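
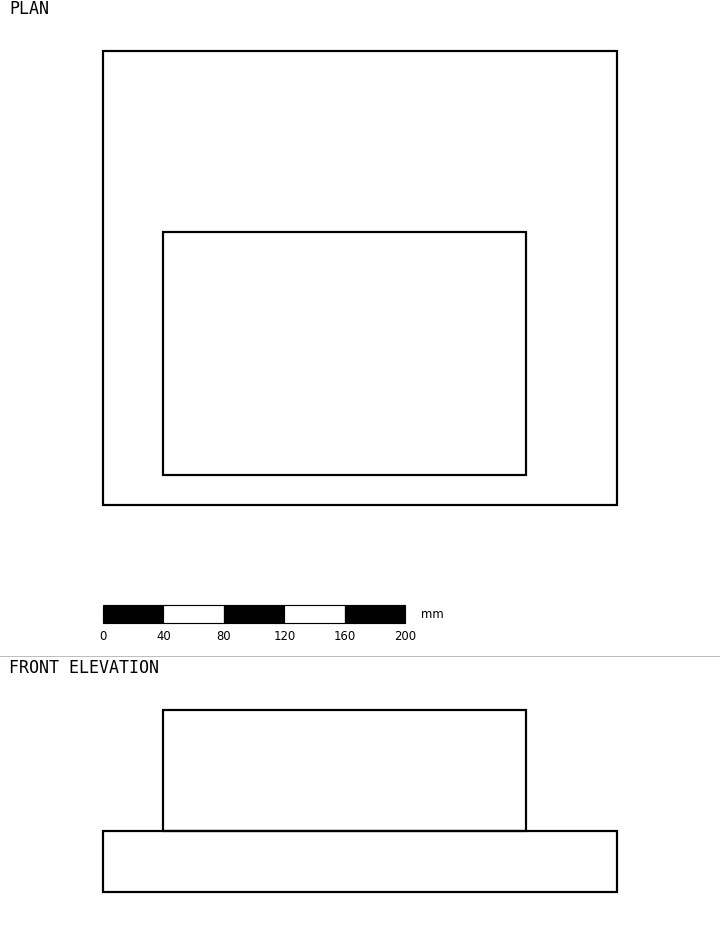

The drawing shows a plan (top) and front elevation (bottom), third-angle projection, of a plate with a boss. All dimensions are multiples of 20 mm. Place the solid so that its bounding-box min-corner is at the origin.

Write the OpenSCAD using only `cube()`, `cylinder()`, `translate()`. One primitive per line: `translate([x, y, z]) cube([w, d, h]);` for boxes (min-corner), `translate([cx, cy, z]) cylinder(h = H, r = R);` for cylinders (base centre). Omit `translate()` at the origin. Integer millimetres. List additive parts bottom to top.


cube([340, 300, 40]);
translate([40, 20, 40]) cube([240, 160, 80]);


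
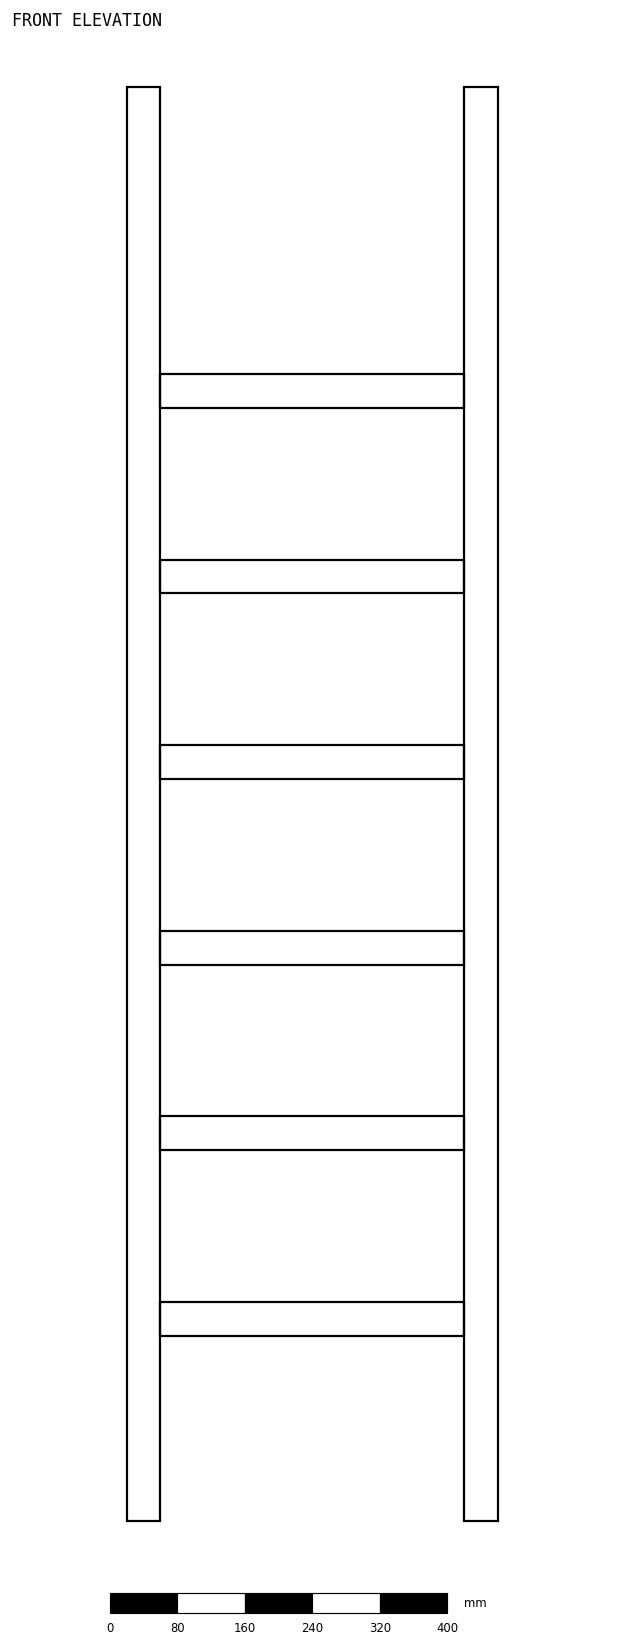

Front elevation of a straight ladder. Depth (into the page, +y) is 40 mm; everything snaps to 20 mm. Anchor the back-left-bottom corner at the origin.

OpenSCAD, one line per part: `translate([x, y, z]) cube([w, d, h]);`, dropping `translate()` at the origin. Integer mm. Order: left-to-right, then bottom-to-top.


cube([40, 40, 1700]);
translate([40, 0, 220]) cube([360, 40, 40]);
translate([40, 0, 440]) cube([360, 40, 40]);
translate([40, 0, 660]) cube([360, 40, 40]);
translate([40, 0, 880]) cube([360, 40, 40]);
translate([40, 0, 1100]) cube([360, 40, 40]);
translate([40, 0, 1320]) cube([360, 40, 40]);
translate([400, 0, 0]) cube([40, 40, 1700]);


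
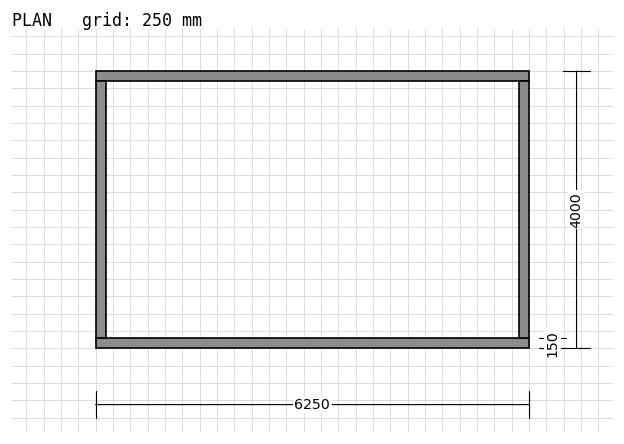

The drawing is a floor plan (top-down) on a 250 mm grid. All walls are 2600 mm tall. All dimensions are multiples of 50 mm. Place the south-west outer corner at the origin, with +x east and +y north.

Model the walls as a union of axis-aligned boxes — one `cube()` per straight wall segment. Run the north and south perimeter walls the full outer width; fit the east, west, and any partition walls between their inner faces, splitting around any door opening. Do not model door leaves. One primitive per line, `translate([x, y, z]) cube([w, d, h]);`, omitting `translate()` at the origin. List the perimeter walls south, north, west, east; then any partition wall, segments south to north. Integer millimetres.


cube([6250, 150, 2600]);
translate([0, 3850, 0]) cube([6250, 150, 2600]);
translate([0, 150, 0]) cube([150, 3700, 2600]);
translate([6100, 150, 0]) cube([150, 3700, 2600]);


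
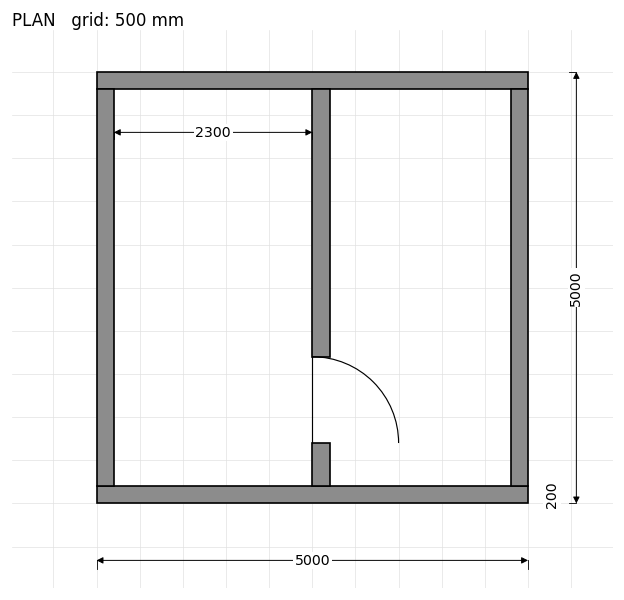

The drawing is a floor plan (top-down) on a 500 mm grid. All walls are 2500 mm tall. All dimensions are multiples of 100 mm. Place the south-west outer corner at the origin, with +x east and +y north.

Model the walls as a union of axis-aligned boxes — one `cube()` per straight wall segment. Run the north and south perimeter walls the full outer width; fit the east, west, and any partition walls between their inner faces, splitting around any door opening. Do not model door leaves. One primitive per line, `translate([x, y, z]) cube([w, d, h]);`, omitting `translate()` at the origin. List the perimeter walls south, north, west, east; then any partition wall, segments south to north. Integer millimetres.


cube([5000, 200, 2500]);
translate([0, 4800, 0]) cube([5000, 200, 2500]);
translate([0, 200, 0]) cube([200, 4600, 2500]);
translate([4800, 200, 0]) cube([200, 4600, 2500]);
translate([2500, 200, 0]) cube([200, 500, 2500]);
translate([2500, 1700, 0]) cube([200, 3100, 2500]);


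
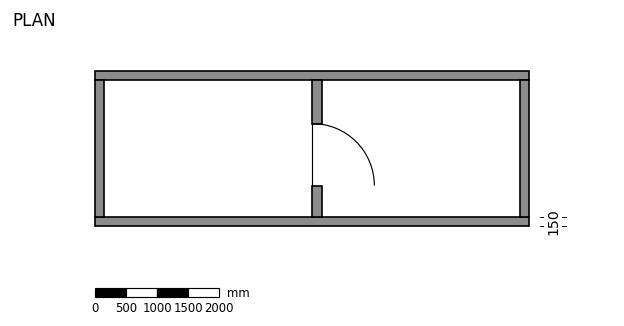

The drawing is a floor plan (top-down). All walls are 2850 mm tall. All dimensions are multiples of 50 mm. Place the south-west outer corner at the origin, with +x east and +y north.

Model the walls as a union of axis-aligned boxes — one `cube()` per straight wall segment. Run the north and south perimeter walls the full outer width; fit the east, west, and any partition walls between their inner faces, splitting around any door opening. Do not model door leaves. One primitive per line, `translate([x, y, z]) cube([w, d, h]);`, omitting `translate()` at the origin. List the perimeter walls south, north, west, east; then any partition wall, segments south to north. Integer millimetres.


cube([7000, 150, 2850]);
translate([0, 2350, 0]) cube([7000, 150, 2850]);
translate([0, 150, 0]) cube([150, 2200, 2850]);
translate([6850, 150, 0]) cube([150, 2200, 2850]);
translate([3500, 150, 0]) cube([150, 500, 2850]);
translate([3500, 1650, 0]) cube([150, 700, 2850]);


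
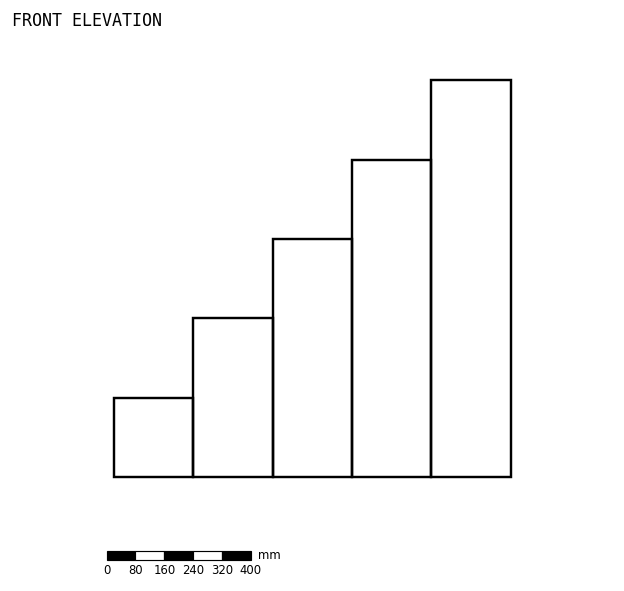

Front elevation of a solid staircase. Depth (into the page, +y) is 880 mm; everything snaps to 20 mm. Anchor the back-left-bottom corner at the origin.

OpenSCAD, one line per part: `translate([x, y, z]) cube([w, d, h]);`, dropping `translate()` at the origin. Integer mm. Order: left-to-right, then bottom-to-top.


cube([220, 880, 220]);
translate([220, 0, 0]) cube([220, 880, 440]);
translate([440, 0, 0]) cube([220, 880, 660]);
translate([660, 0, 0]) cube([220, 880, 880]);
translate([880, 0, 0]) cube([220, 880, 1100]);


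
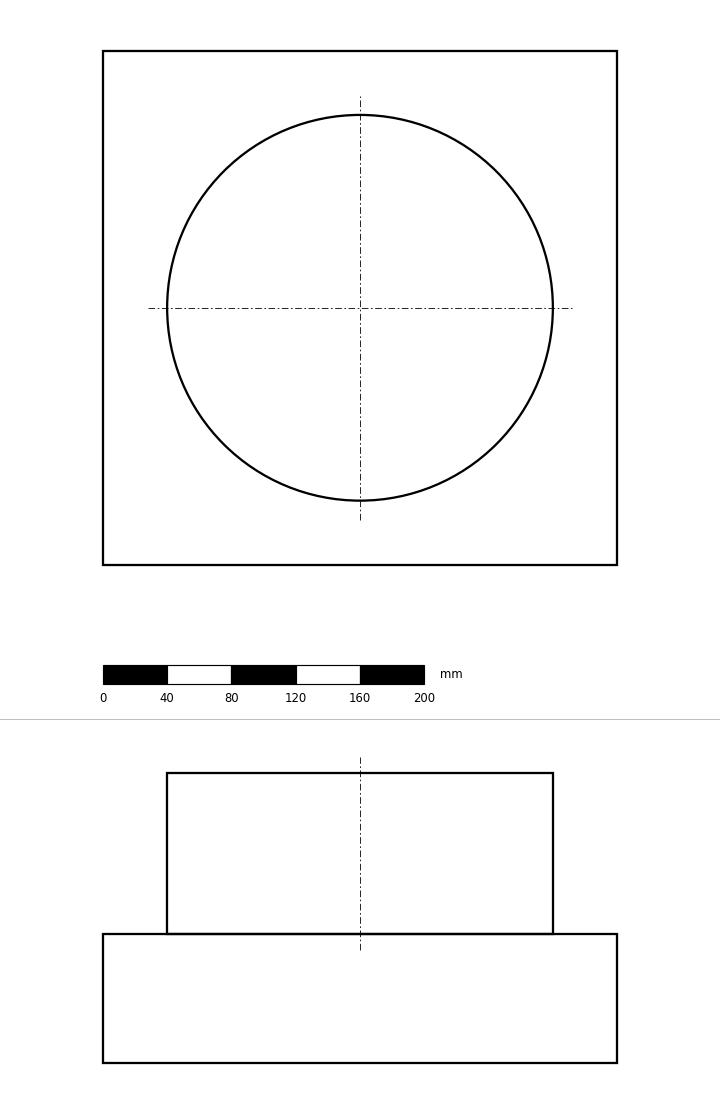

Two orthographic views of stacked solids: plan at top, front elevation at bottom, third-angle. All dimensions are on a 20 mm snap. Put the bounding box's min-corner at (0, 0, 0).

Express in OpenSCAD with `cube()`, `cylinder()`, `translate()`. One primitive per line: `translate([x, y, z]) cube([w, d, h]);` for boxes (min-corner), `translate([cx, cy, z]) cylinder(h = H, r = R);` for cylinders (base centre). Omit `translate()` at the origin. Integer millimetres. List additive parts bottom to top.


cube([320, 320, 80]);
translate([160, 160, 80]) cylinder(h = 100, r = 120);


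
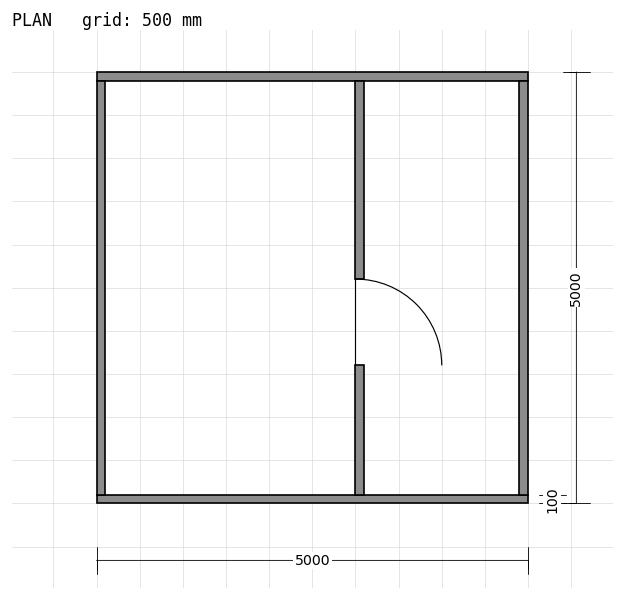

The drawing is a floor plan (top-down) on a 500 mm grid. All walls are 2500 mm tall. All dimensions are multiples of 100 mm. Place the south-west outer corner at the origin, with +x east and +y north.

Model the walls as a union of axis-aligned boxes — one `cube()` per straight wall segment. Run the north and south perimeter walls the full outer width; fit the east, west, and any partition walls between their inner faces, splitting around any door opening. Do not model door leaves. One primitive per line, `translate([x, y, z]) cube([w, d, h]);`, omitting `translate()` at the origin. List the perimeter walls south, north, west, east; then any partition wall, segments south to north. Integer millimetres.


cube([5000, 100, 2500]);
translate([0, 4900, 0]) cube([5000, 100, 2500]);
translate([0, 100, 0]) cube([100, 4800, 2500]);
translate([4900, 100, 0]) cube([100, 4800, 2500]);
translate([3000, 100, 0]) cube([100, 1500, 2500]);
translate([3000, 2600, 0]) cube([100, 2300, 2500]);


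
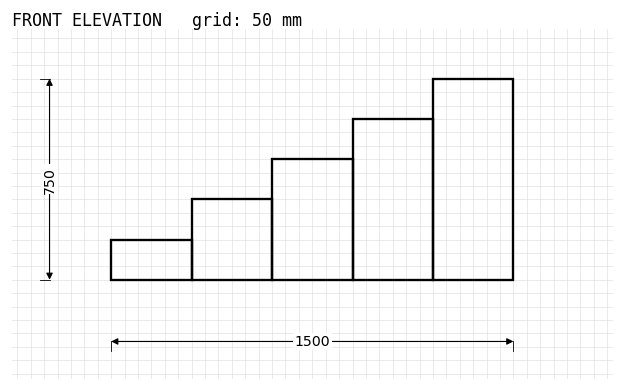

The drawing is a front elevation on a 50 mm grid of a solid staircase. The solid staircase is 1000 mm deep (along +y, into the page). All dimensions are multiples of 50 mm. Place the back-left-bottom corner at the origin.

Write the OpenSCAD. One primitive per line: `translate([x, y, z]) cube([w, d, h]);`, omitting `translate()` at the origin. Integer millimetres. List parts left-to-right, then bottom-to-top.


cube([300, 1000, 150]);
translate([300, 0, 0]) cube([300, 1000, 300]);
translate([600, 0, 0]) cube([300, 1000, 450]);
translate([900, 0, 0]) cube([300, 1000, 600]);
translate([1200, 0, 0]) cube([300, 1000, 750]);


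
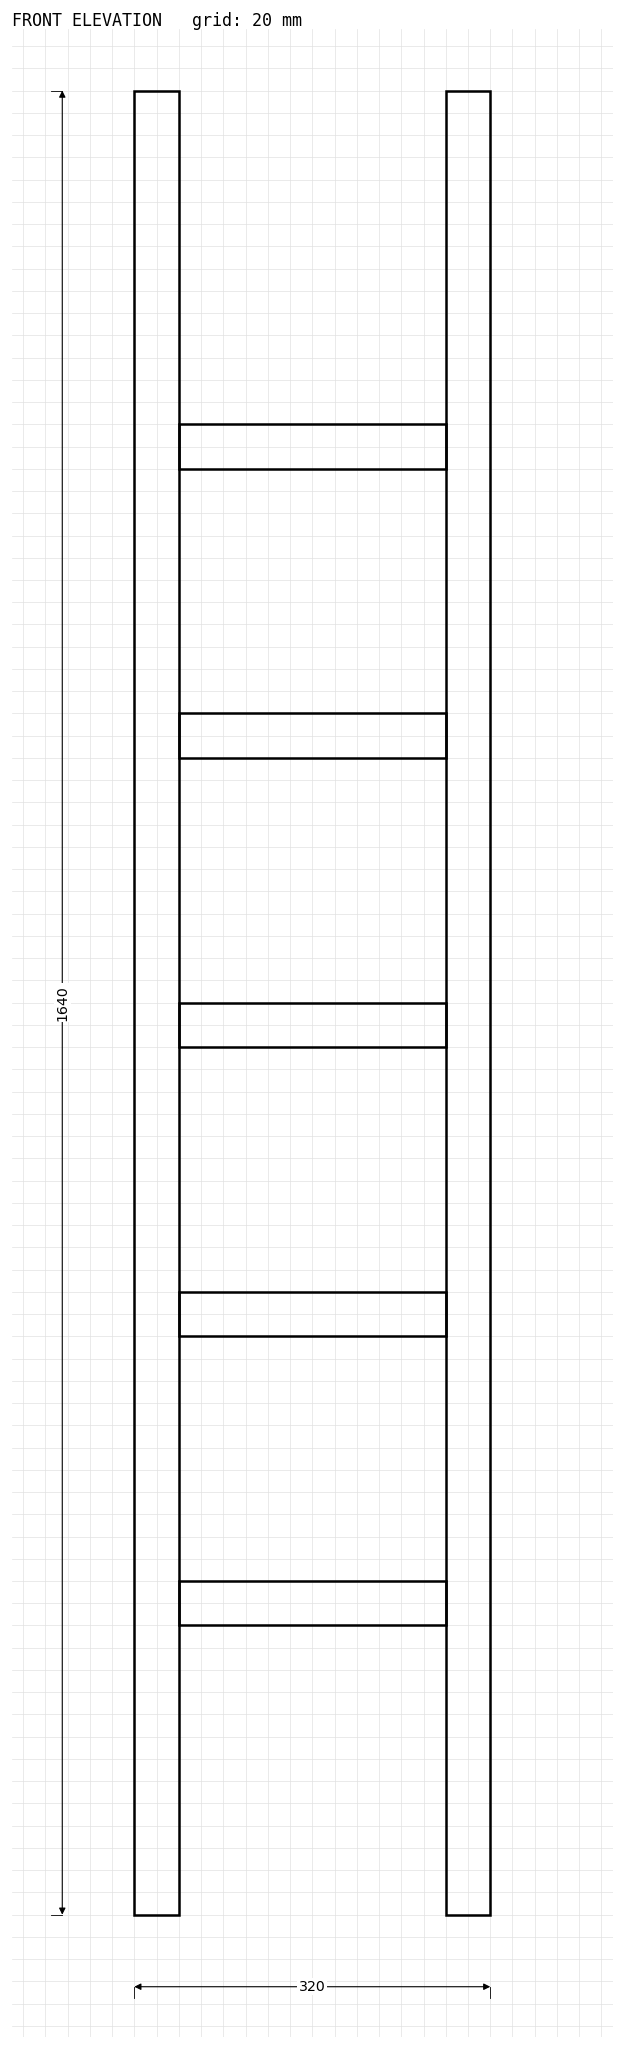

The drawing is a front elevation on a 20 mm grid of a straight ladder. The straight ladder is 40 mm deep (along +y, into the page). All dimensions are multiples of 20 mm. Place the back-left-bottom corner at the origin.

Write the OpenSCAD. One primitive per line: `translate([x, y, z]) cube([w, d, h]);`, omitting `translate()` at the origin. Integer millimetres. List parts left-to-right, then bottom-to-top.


cube([40, 40, 1640]);
translate([40, 0, 260]) cube([240, 40, 40]);
translate([40, 0, 520]) cube([240, 40, 40]);
translate([40, 0, 780]) cube([240, 40, 40]);
translate([40, 0, 1040]) cube([240, 40, 40]);
translate([40, 0, 1300]) cube([240, 40, 40]);
translate([280, 0, 0]) cube([40, 40, 1640]);


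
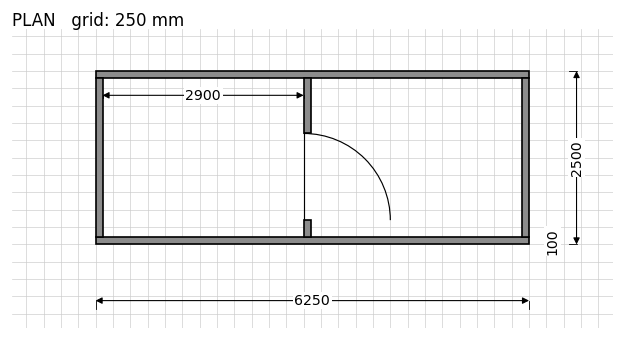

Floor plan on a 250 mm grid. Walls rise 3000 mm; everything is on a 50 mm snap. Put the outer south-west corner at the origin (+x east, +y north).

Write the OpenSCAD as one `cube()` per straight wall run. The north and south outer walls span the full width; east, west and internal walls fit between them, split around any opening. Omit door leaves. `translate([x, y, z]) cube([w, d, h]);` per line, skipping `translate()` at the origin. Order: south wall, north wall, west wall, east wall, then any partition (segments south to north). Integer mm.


cube([6250, 100, 3000]);
translate([0, 2400, 0]) cube([6250, 100, 3000]);
translate([0, 100, 0]) cube([100, 2300, 3000]);
translate([6150, 100, 0]) cube([100, 2300, 3000]);
translate([3000, 100, 0]) cube([100, 250, 3000]);
translate([3000, 1600, 0]) cube([100, 800, 3000]);


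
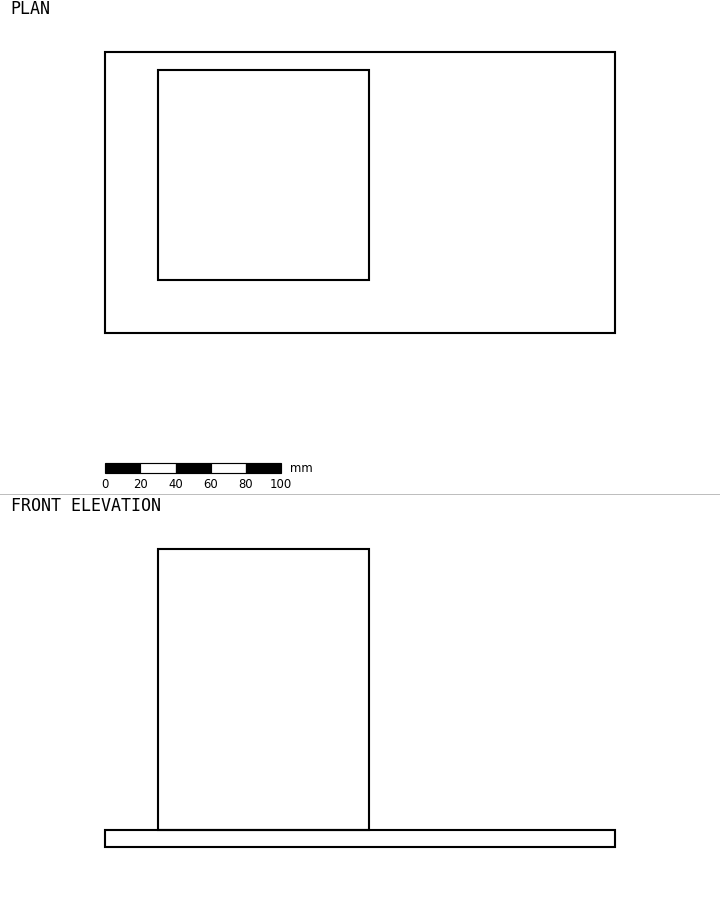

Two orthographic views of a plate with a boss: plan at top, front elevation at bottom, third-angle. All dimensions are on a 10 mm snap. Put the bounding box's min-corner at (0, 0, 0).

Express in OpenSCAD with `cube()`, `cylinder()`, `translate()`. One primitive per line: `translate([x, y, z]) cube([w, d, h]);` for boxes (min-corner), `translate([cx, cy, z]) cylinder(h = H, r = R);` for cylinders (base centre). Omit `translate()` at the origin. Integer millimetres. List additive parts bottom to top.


cube([290, 160, 10]);
translate([30, 30, 10]) cube([120, 120, 160]);


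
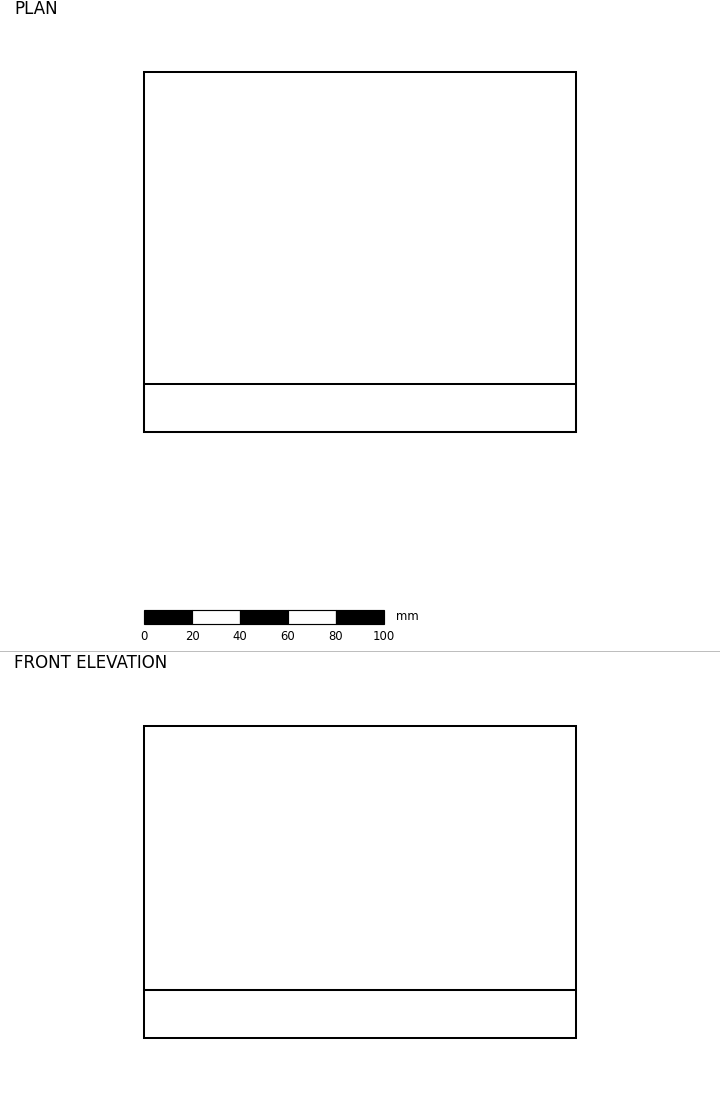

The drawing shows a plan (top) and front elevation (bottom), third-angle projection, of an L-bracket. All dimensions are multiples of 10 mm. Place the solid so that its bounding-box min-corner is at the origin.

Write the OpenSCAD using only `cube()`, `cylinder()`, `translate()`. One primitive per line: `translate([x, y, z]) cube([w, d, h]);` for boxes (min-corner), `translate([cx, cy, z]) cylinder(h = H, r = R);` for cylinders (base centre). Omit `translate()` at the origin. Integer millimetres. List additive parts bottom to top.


cube([180, 150, 20]);
translate([0, 0, 20]) cube([180, 20, 110]);


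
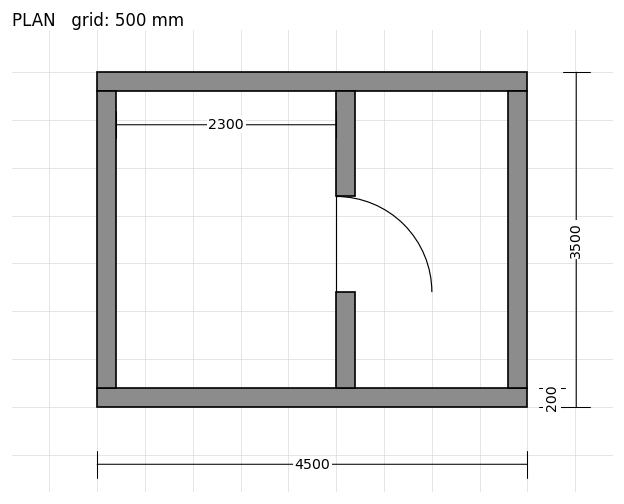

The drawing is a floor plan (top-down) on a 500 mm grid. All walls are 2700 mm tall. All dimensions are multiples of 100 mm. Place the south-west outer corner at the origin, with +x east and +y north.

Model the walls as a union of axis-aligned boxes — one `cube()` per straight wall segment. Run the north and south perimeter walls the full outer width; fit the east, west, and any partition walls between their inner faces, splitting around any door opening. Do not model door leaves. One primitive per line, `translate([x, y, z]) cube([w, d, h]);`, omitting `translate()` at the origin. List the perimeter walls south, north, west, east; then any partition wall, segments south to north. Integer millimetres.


cube([4500, 200, 2700]);
translate([0, 3300, 0]) cube([4500, 200, 2700]);
translate([0, 200, 0]) cube([200, 3100, 2700]);
translate([4300, 200, 0]) cube([200, 3100, 2700]);
translate([2500, 200, 0]) cube([200, 1000, 2700]);
translate([2500, 2200, 0]) cube([200, 1100, 2700]);


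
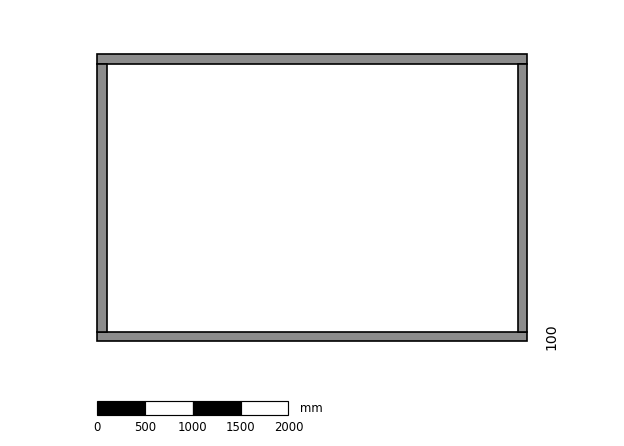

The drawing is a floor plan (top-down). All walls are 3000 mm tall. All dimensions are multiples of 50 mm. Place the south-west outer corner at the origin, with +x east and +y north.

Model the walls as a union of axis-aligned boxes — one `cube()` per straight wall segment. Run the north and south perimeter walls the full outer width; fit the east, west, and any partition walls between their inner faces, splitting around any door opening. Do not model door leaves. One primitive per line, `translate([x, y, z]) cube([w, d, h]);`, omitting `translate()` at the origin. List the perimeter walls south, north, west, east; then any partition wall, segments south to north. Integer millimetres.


cube([4500, 100, 3000]);
translate([0, 2900, 0]) cube([4500, 100, 3000]);
translate([0, 100, 0]) cube([100, 2800, 3000]);
translate([4400, 100, 0]) cube([100, 2800, 3000]);


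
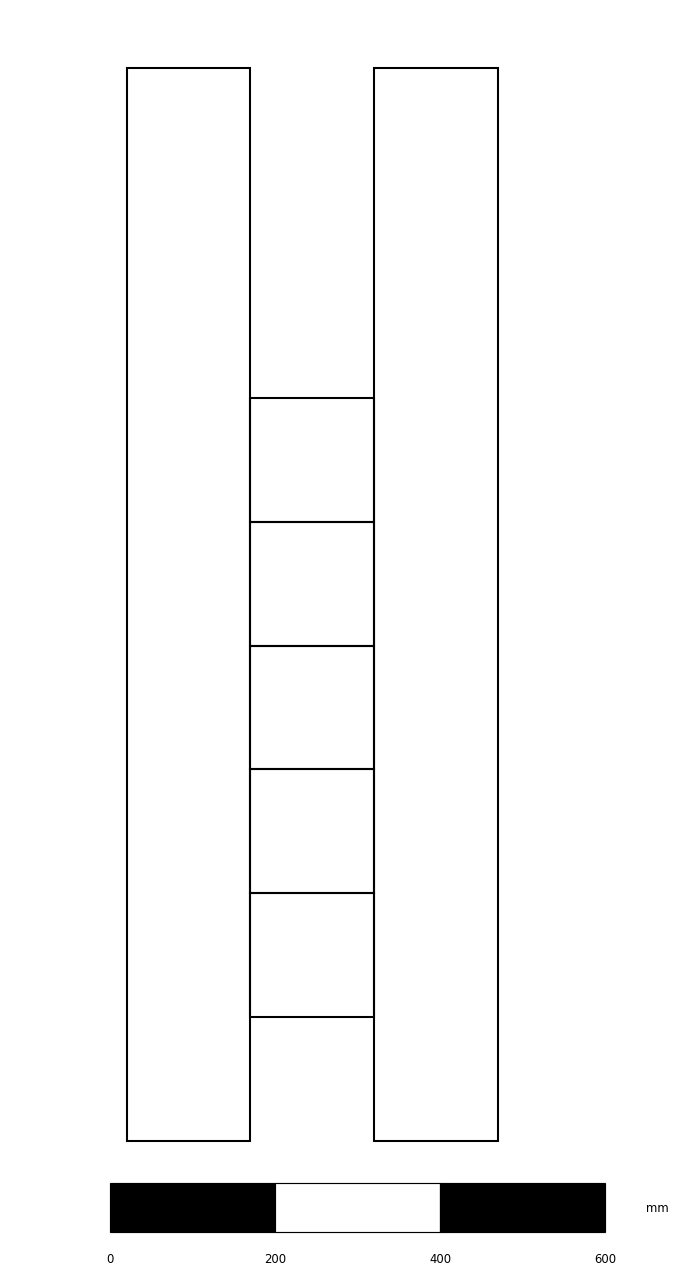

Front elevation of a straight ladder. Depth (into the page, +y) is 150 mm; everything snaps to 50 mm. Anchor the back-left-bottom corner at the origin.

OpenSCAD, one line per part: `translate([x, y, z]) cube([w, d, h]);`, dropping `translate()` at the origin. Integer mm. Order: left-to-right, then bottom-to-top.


cube([150, 150, 1300]);
translate([150, 0, 150]) cube([150, 150, 150]);
translate([150, 0, 300]) cube([150, 150, 150]);
translate([150, 0, 450]) cube([150, 150, 150]);
translate([150, 0, 600]) cube([150, 150, 150]);
translate([150, 0, 750]) cube([150, 150, 150]);
translate([300, 0, 0]) cube([150, 150, 1300]);


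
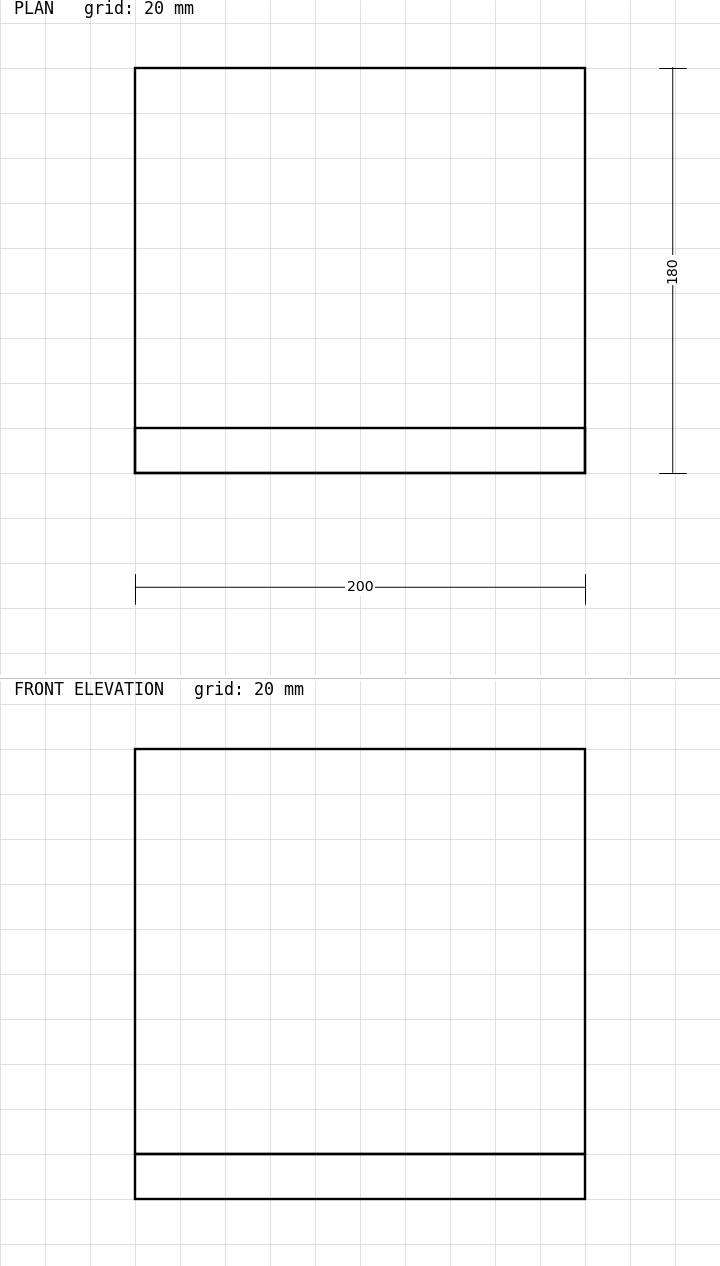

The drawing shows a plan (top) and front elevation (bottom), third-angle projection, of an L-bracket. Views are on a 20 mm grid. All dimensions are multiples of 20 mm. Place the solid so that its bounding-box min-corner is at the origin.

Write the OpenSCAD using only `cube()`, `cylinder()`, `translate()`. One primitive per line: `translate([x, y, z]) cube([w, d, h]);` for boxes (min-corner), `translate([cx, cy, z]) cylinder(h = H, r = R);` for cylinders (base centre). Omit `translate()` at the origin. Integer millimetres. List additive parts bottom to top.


cube([200, 180, 20]);
translate([0, 0, 20]) cube([200, 20, 180]);


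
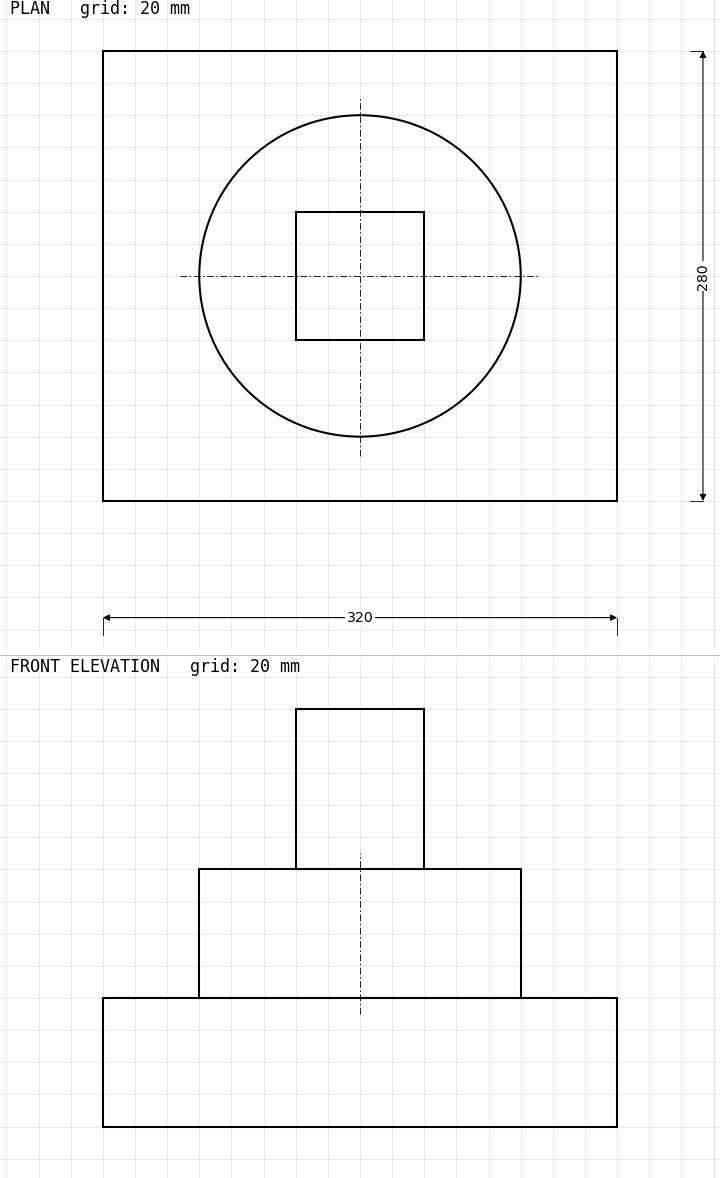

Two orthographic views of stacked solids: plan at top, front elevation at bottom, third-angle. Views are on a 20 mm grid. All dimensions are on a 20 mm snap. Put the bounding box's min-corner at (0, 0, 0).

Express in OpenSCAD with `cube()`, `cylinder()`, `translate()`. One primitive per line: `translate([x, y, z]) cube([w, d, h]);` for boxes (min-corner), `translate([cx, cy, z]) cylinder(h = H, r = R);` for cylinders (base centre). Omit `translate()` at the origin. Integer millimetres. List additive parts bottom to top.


cube([320, 280, 80]);
translate([160, 140, 80]) cylinder(h = 80, r = 100);
translate([120, 100, 160]) cube([80, 80, 100]);


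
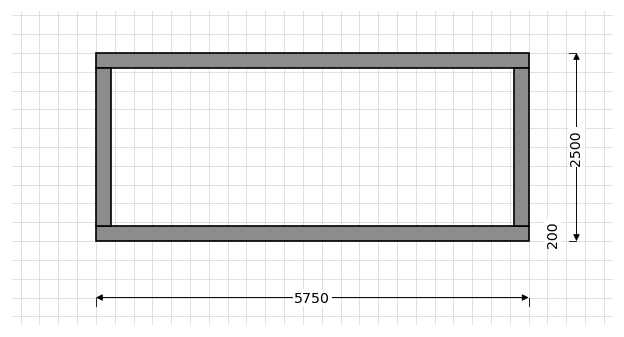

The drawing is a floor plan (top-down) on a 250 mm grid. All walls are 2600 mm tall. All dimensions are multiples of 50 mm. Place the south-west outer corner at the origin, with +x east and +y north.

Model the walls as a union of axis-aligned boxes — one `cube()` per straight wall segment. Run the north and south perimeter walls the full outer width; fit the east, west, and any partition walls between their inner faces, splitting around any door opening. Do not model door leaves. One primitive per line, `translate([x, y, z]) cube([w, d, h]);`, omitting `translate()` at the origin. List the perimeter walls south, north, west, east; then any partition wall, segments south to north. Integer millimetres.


cube([5750, 200, 2600]);
translate([0, 2300, 0]) cube([5750, 200, 2600]);
translate([0, 200, 0]) cube([200, 2100, 2600]);
translate([5550, 200, 0]) cube([200, 2100, 2600]);


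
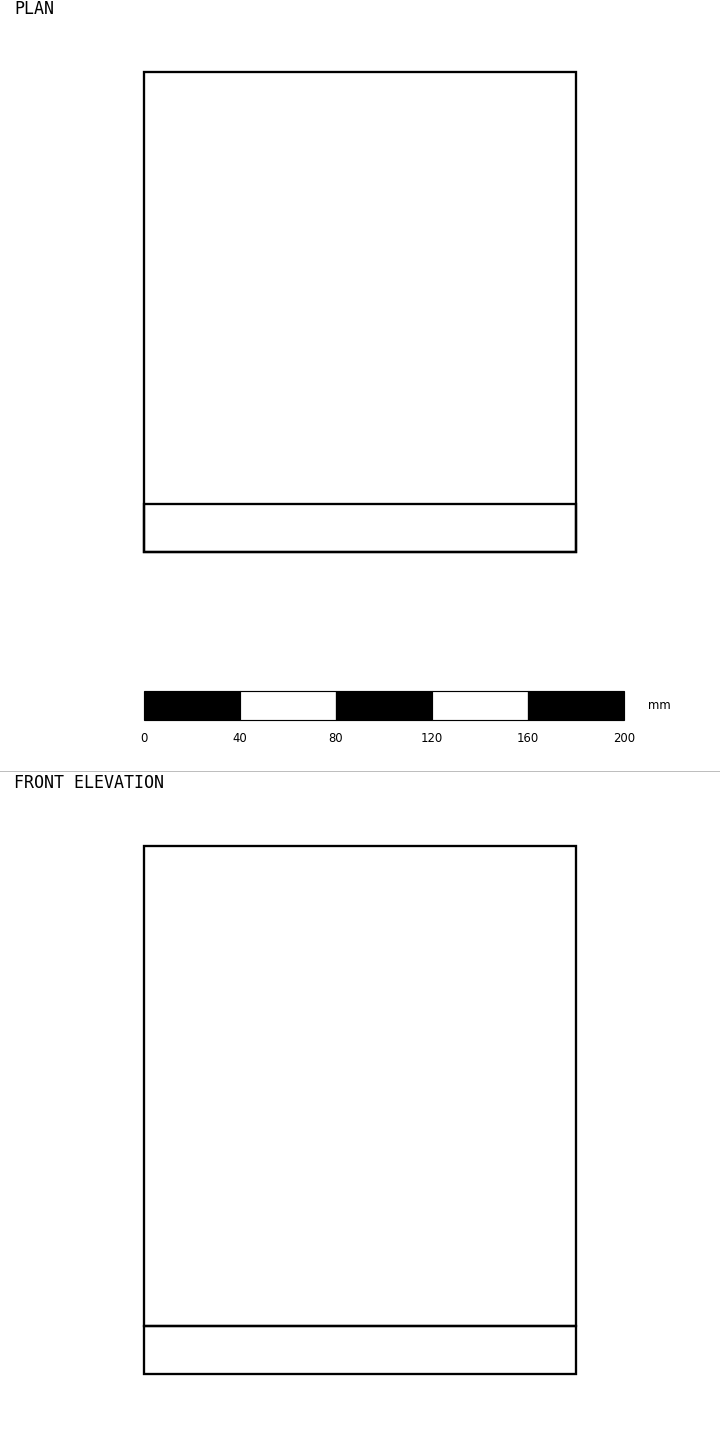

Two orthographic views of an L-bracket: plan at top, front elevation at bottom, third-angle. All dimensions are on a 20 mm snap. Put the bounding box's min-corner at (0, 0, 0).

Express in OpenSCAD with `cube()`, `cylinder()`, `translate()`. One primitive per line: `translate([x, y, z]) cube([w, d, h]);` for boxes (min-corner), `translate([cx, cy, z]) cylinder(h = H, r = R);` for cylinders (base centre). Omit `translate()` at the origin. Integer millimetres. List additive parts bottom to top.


cube([180, 200, 20]);
translate([0, 0, 20]) cube([180, 20, 200]);


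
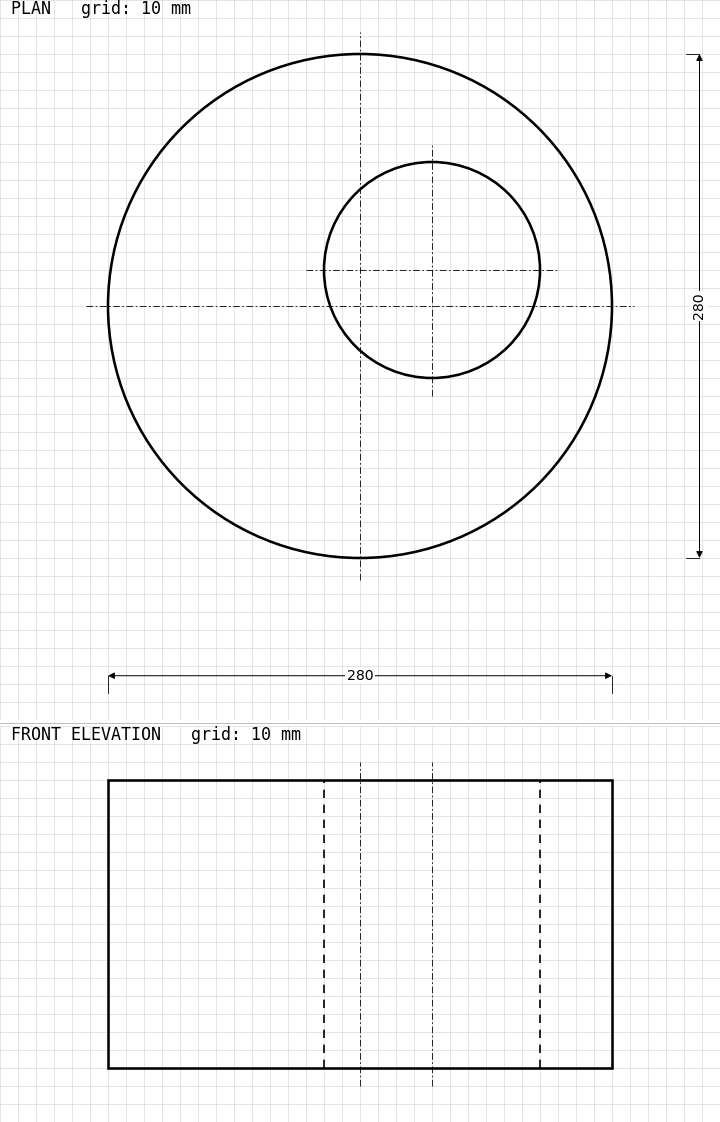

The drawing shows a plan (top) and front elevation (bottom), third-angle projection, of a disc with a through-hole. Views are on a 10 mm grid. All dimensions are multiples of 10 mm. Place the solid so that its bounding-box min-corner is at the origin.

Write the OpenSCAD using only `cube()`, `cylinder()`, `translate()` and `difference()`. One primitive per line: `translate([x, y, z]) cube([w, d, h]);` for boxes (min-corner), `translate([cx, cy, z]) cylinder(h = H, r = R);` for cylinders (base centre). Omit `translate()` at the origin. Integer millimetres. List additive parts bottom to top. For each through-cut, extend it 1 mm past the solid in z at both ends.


difference() {
  translate([140, 140, 0]) cylinder(h = 160, r = 140);
  translate([180, 160, -1]) cylinder(h = 162, r = 60);
}


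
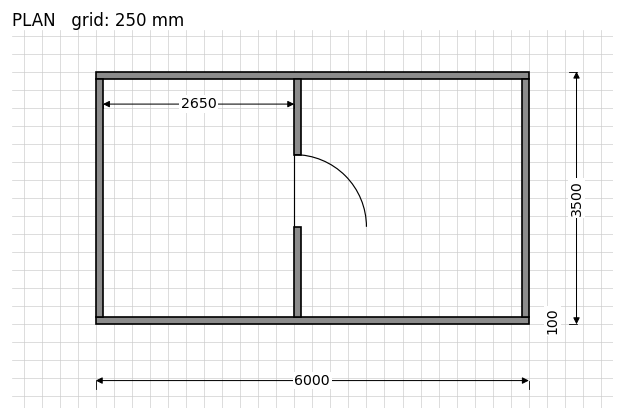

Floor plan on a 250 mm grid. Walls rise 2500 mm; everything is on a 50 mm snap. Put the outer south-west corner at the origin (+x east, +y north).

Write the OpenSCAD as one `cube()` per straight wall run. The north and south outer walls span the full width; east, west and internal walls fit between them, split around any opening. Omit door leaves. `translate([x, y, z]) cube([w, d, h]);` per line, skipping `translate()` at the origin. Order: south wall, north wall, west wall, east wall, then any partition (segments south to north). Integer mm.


cube([6000, 100, 2500]);
translate([0, 3400, 0]) cube([6000, 100, 2500]);
translate([0, 100, 0]) cube([100, 3300, 2500]);
translate([5900, 100, 0]) cube([100, 3300, 2500]);
translate([2750, 100, 0]) cube([100, 1250, 2500]);
translate([2750, 2350, 0]) cube([100, 1050, 2500]);


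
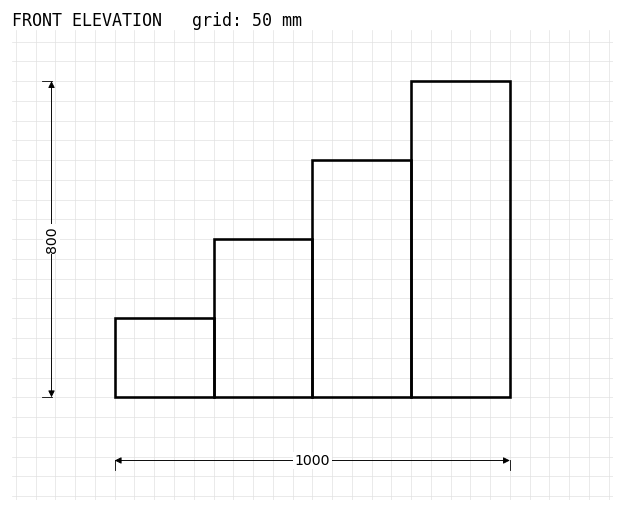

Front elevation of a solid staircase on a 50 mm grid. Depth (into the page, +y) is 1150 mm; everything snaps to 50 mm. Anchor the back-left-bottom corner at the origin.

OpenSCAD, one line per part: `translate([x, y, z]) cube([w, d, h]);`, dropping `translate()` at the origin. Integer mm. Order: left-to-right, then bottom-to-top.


cube([250, 1150, 200]);
translate([250, 0, 0]) cube([250, 1150, 400]);
translate([500, 0, 0]) cube([250, 1150, 600]);
translate([750, 0, 0]) cube([250, 1150, 800]);


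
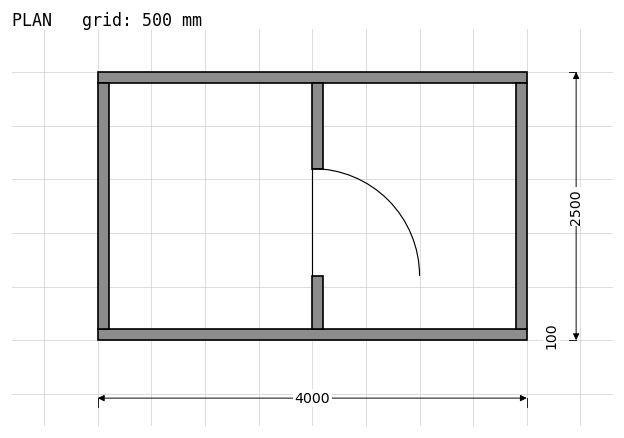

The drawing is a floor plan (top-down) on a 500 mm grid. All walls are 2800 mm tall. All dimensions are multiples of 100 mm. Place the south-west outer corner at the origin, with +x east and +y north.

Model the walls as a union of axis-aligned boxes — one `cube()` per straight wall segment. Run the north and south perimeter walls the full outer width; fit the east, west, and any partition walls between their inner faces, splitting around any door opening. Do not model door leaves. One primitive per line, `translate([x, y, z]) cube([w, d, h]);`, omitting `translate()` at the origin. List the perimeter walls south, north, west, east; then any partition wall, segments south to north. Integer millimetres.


cube([4000, 100, 2800]);
translate([0, 2400, 0]) cube([4000, 100, 2800]);
translate([0, 100, 0]) cube([100, 2300, 2800]);
translate([3900, 100, 0]) cube([100, 2300, 2800]);
translate([2000, 100, 0]) cube([100, 500, 2800]);
translate([2000, 1600, 0]) cube([100, 800, 2800]);


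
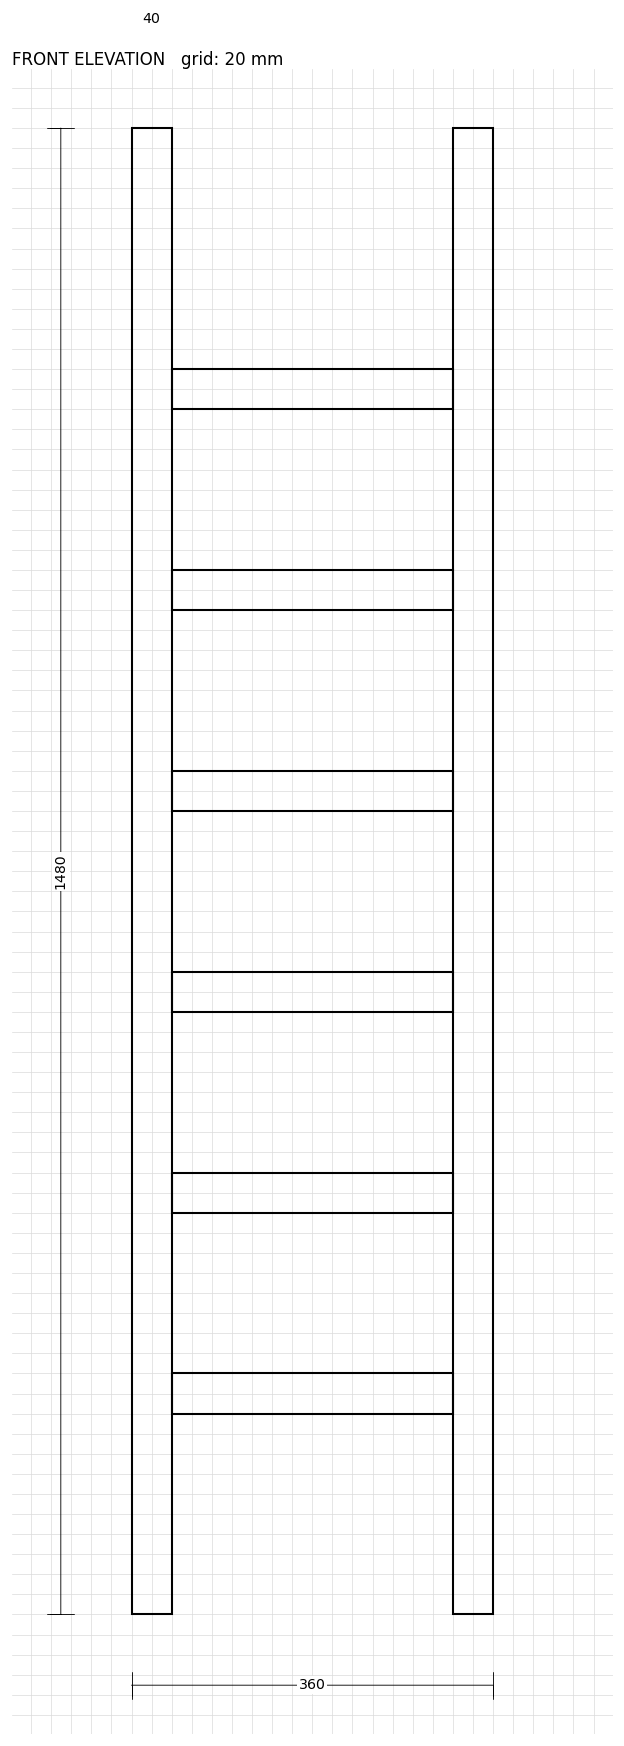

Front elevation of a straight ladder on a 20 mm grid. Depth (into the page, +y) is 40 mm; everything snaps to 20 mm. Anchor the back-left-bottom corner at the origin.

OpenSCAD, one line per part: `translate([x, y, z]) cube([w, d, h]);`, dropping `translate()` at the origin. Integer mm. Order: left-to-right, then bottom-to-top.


cube([40, 40, 1480]);
translate([40, 0, 200]) cube([280, 40, 40]);
translate([40, 0, 400]) cube([280, 40, 40]);
translate([40, 0, 600]) cube([280, 40, 40]);
translate([40, 0, 800]) cube([280, 40, 40]);
translate([40, 0, 1000]) cube([280, 40, 40]);
translate([40, 0, 1200]) cube([280, 40, 40]);
translate([320, 0, 0]) cube([40, 40, 1480]);


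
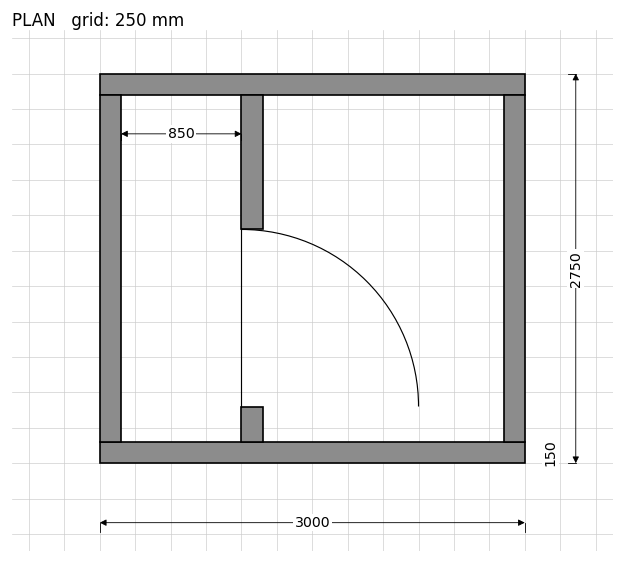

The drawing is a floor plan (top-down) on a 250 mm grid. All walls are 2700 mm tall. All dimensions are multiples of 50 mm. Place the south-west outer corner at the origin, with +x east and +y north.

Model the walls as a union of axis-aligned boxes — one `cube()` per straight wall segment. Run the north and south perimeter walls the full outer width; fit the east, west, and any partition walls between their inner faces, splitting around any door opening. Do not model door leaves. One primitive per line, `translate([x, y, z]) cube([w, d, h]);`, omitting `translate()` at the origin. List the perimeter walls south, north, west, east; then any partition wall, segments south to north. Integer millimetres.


cube([3000, 150, 2700]);
translate([0, 2600, 0]) cube([3000, 150, 2700]);
translate([0, 150, 0]) cube([150, 2450, 2700]);
translate([2850, 150, 0]) cube([150, 2450, 2700]);
translate([1000, 150, 0]) cube([150, 250, 2700]);
translate([1000, 1650, 0]) cube([150, 950, 2700]);


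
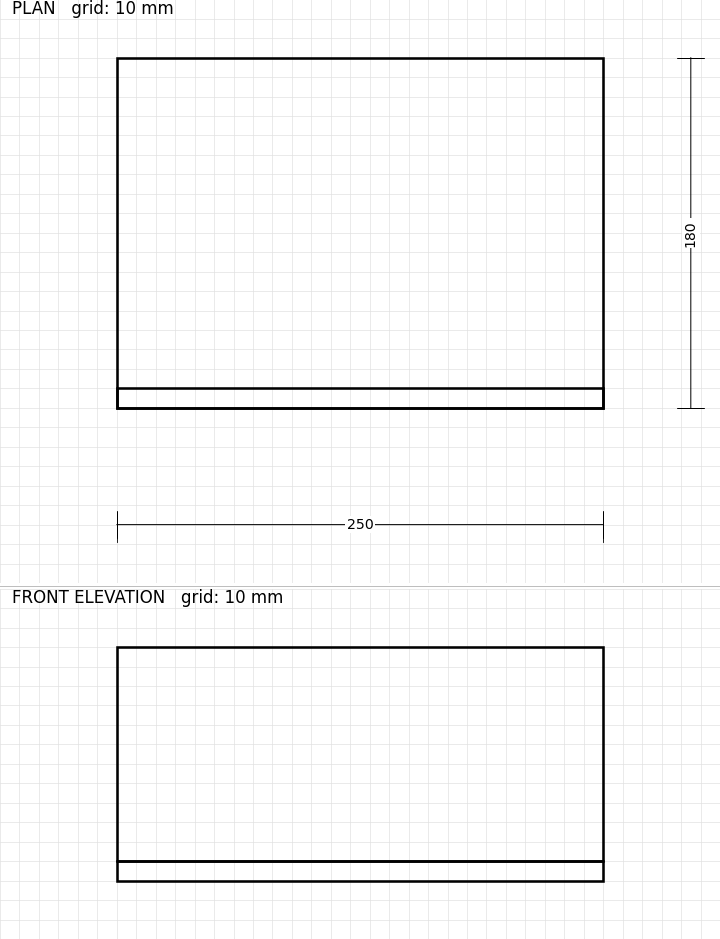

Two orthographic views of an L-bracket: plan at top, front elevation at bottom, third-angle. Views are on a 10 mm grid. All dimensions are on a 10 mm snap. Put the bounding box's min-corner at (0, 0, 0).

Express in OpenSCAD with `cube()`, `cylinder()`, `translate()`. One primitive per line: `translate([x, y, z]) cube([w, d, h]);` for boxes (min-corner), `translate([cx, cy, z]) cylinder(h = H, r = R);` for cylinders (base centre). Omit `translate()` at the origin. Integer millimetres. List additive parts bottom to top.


cube([250, 180, 10]);
translate([0, 0, 10]) cube([250, 10, 110]);


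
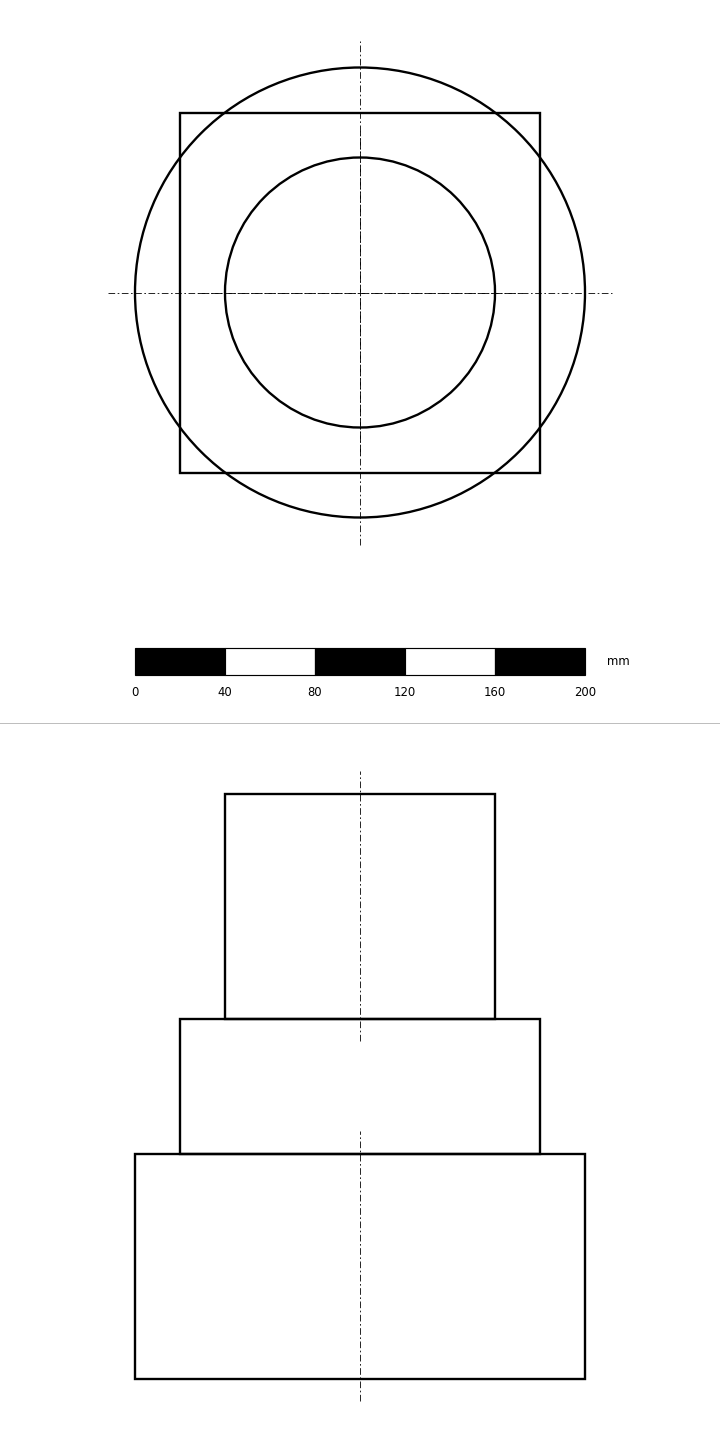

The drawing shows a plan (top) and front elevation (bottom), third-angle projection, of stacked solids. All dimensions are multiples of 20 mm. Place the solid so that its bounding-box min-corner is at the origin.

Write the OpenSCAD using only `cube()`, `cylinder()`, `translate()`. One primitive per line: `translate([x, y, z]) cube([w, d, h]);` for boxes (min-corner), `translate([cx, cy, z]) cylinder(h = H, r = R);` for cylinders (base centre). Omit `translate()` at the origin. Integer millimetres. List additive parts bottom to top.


translate([100, 100, 0]) cylinder(h = 100, r = 100);
translate([20, 20, 100]) cube([160, 160, 60]);
translate([100, 100, 160]) cylinder(h = 100, r = 60);


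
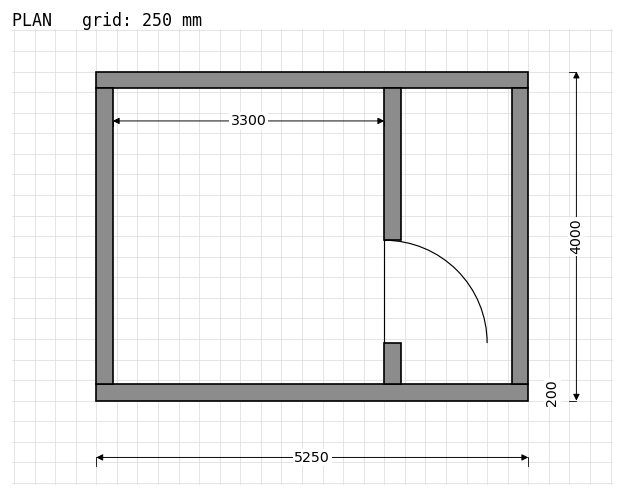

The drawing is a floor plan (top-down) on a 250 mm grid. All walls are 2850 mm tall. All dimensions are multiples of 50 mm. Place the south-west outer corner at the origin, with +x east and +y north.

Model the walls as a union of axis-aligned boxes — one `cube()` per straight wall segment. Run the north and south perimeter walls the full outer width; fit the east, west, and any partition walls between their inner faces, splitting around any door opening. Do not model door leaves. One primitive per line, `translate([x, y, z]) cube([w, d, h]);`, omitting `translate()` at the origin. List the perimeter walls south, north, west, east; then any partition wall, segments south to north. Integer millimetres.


cube([5250, 200, 2850]);
translate([0, 3800, 0]) cube([5250, 200, 2850]);
translate([0, 200, 0]) cube([200, 3600, 2850]);
translate([5050, 200, 0]) cube([200, 3600, 2850]);
translate([3500, 200, 0]) cube([200, 500, 2850]);
translate([3500, 1950, 0]) cube([200, 1850, 2850]);


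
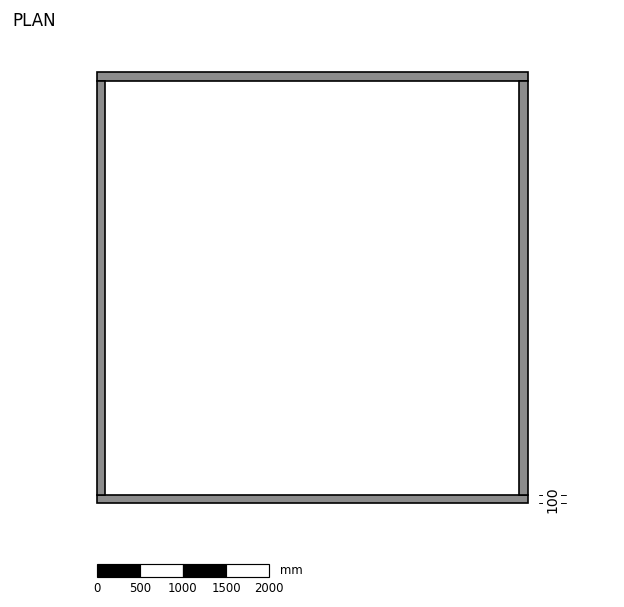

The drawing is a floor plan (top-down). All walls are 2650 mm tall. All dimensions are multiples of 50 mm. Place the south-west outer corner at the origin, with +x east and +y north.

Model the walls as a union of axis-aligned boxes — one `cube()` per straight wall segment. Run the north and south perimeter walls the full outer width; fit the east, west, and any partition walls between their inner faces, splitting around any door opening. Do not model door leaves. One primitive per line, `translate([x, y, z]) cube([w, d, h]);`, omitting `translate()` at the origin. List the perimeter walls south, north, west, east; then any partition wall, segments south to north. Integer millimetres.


cube([5000, 100, 2650]);
translate([0, 4900, 0]) cube([5000, 100, 2650]);
translate([0, 100, 0]) cube([100, 4800, 2650]);
translate([4900, 100, 0]) cube([100, 4800, 2650]);


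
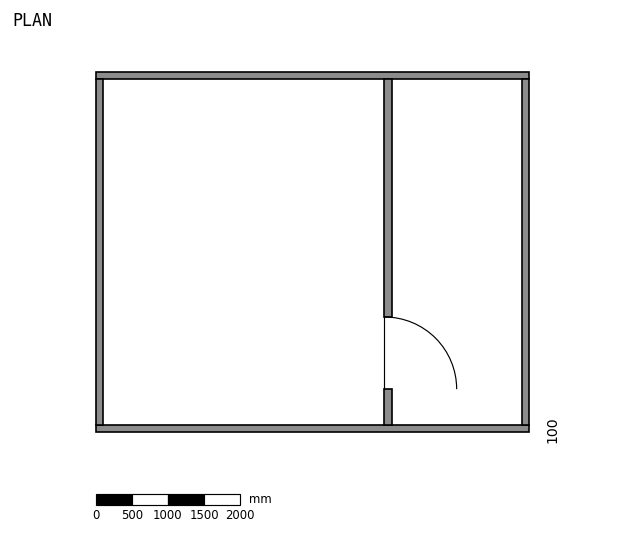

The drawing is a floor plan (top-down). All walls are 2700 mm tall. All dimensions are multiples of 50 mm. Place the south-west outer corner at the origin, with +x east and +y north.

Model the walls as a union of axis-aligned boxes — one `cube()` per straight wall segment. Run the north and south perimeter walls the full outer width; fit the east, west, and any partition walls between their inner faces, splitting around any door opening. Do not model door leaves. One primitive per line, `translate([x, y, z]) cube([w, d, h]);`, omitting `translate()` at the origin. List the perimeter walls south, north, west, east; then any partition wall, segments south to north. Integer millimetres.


cube([6000, 100, 2700]);
translate([0, 4900, 0]) cube([6000, 100, 2700]);
translate([0, 100, 0]) cube([100, 4800, 2700]);
translate([5900, 100, 0]) cube([100, 4800, 2700]);
translate([4000, 100, 0]) cube([100, 500, 2700]);
translate([4000, 1600, 0]) cube([100, 3300, 2700]);


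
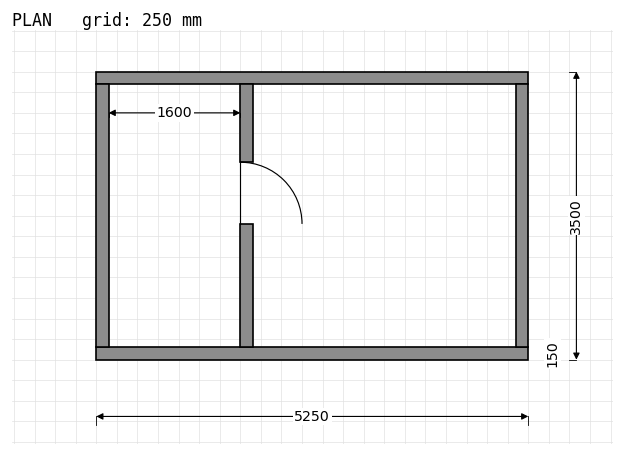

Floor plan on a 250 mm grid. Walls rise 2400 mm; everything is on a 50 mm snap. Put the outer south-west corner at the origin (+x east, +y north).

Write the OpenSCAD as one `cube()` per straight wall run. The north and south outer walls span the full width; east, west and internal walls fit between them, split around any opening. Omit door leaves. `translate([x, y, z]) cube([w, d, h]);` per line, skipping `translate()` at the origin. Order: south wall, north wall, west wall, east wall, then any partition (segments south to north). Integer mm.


cube([5250, 150, 2400]);
translate([0, 3350, 0]) cube([5250, 150, 2400]);
translate([0, 150, 0]) cube([150, 3200, 2400]);
translate([5100, 150, 0]) cube([150, 3200, 2400]);
translate([1750, 150, 0]) cube([150, 1500, 2400]);
translate([1750, 2400, 0]) cube([150, 950, 2400]);


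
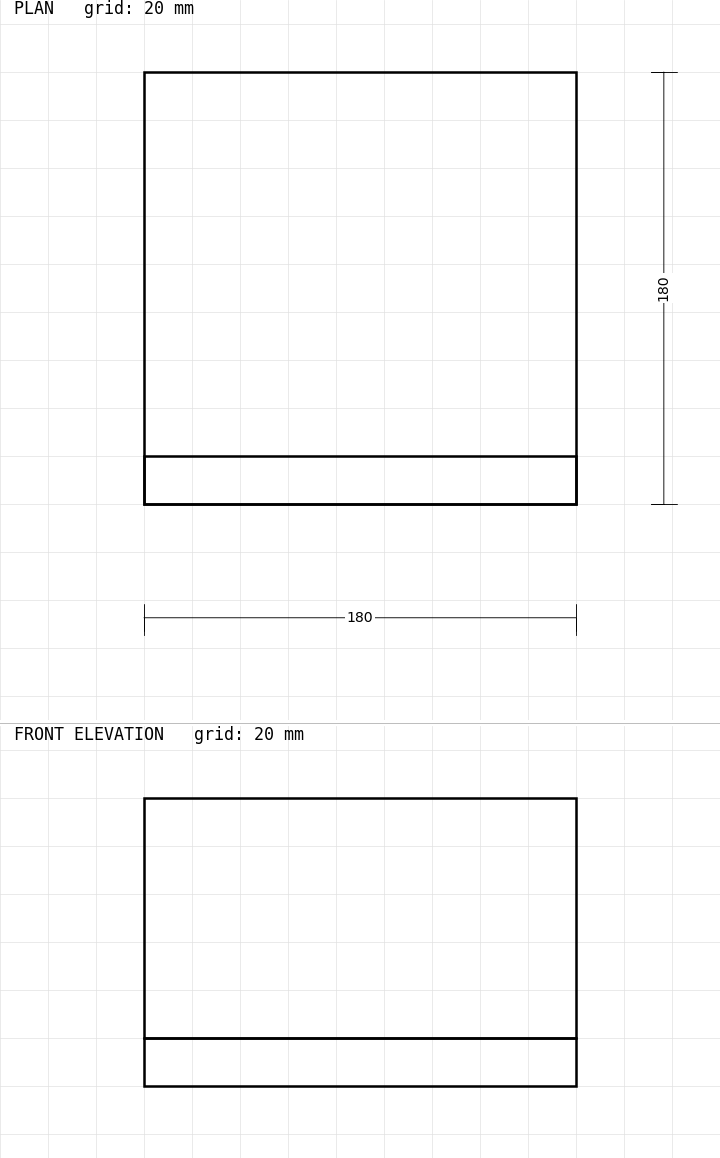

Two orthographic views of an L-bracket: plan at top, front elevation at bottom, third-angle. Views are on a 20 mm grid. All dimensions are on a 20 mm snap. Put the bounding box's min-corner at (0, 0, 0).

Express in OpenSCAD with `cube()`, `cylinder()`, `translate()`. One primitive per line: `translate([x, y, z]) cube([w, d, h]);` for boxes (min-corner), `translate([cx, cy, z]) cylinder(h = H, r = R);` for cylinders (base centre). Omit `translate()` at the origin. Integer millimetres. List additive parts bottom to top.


cube([180, 180, 20]);
translate([0, 0, 20]) cube([180, 20, 100]);


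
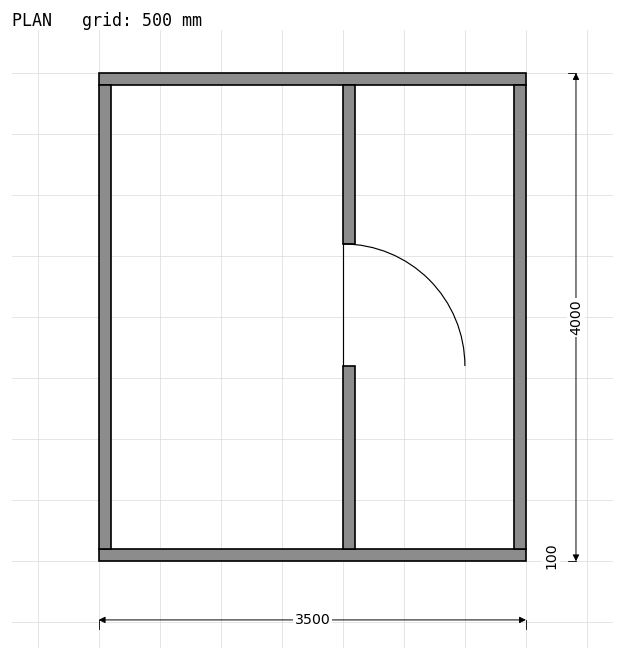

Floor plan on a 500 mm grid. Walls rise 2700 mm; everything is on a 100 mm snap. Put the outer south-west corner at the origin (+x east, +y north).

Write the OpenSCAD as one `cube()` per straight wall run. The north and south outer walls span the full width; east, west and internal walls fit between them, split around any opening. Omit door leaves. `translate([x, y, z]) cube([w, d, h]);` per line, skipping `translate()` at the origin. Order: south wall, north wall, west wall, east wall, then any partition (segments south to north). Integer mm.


cube([3500, 100, 2700]);
translate([0, 3900, 0]) cube([3500, 100, 2700]);
translate([0, 100, 0]) cube([100, 3800, 2700]);
translate([3400, 100, 0]) cube([100, 3800, 2700]);
translate([2000, 100, 0]) cube([100, 1500, 2700]);
translate([2000, 2600, 0]) cube([100, 1300, 2700]);


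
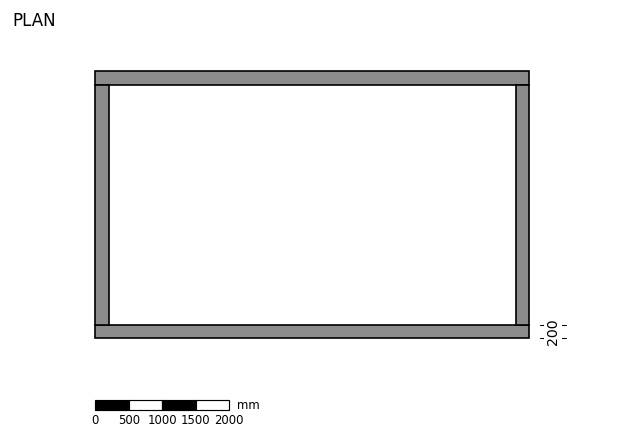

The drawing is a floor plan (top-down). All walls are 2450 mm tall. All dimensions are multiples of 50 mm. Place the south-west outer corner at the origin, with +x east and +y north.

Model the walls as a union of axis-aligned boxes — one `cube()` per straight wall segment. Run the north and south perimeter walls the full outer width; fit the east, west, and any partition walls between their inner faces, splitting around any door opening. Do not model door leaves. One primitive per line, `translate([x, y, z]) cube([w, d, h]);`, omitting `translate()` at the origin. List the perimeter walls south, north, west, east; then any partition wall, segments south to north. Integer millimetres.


cube([6500, 200, 2450]);
translate([0, 3800, 0]) cube([6500, 200, 2450]);
translate([0, 200, 0]) cube([200, 3600, 2450]);
translate([6300, 200, 0]) cube([200, 3600, 2450]);


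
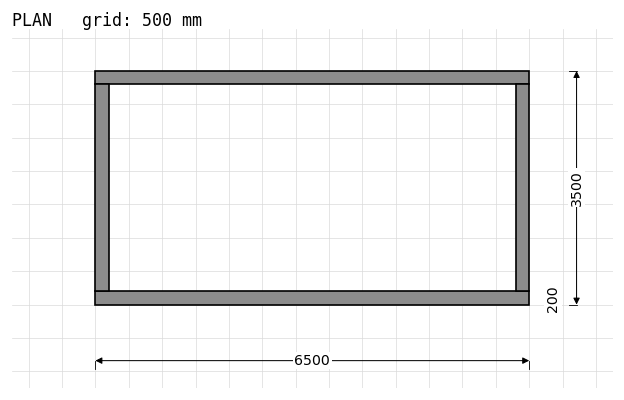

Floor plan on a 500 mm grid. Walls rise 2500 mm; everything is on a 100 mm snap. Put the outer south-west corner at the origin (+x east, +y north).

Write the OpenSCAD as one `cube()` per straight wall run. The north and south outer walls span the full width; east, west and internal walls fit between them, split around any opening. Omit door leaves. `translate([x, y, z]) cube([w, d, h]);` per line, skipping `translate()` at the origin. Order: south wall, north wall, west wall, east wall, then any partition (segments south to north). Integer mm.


cube([6500, 200, 2500]);
translate([0, 3300, 0]) cube([6500, 200, 2500]);
translate([0, 200, 0]) cube([200, 3100, 2500]);
translate([6300, 200, 0]) cube([200, 3100, 2500]);


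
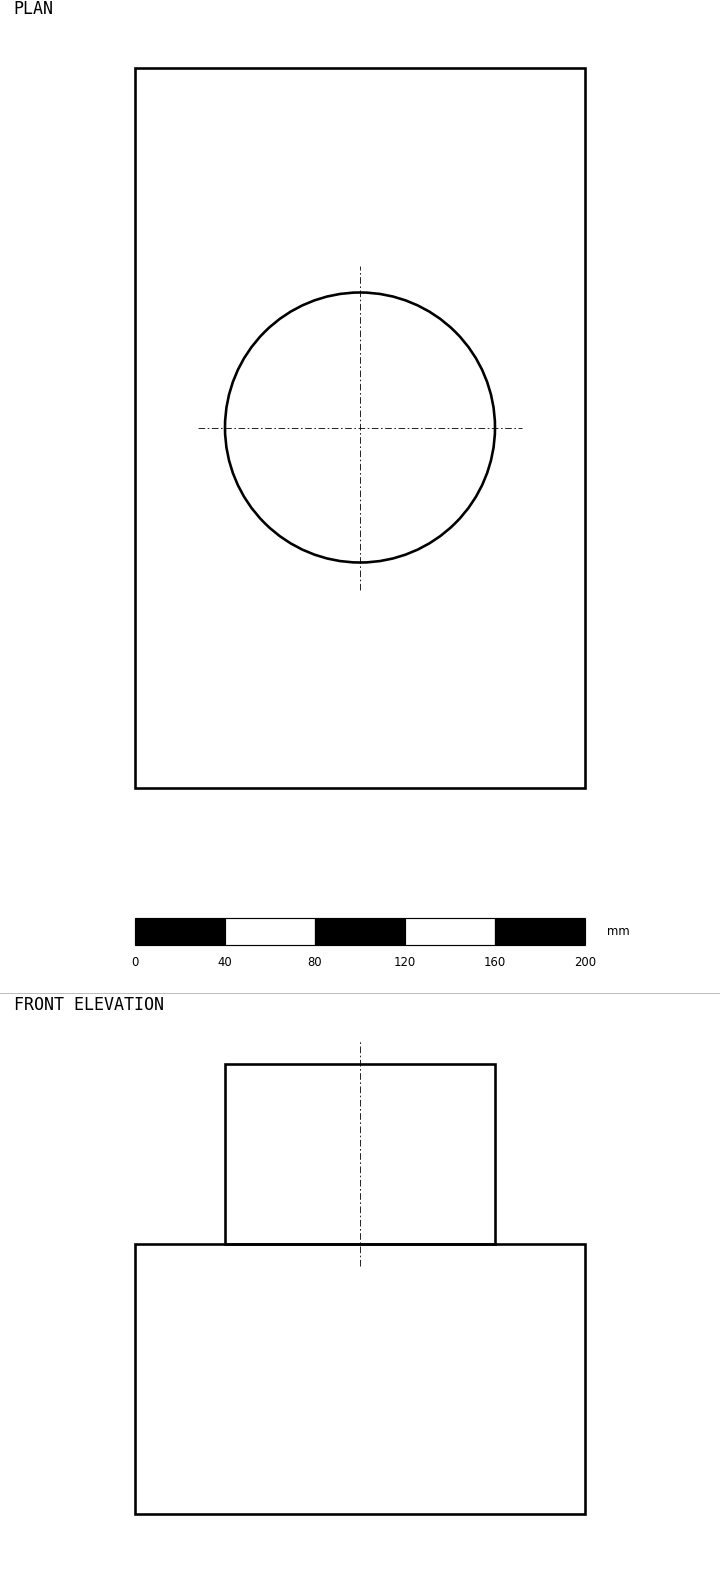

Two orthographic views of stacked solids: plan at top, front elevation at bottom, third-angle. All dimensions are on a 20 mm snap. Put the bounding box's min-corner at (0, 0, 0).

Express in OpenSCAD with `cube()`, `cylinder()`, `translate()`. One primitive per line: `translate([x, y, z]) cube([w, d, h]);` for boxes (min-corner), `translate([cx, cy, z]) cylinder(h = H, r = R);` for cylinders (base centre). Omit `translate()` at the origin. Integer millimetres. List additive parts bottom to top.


cube([200, 320, 120]);
translate([100, 160, 120]) cylinder(h = 80, r = 60);


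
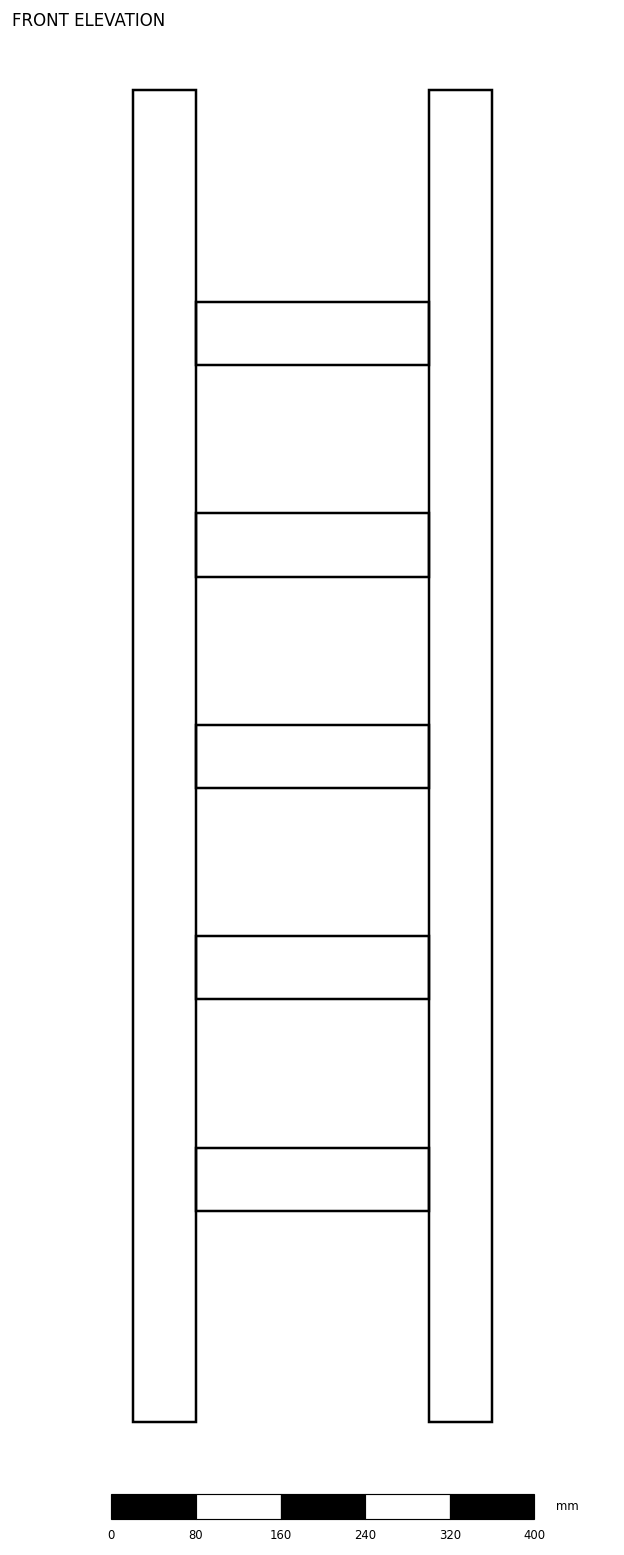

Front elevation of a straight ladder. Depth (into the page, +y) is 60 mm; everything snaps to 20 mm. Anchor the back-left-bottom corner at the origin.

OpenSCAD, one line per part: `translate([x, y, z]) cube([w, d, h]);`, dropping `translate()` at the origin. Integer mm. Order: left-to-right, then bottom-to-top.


cube([60, 60, 1260]);
translate([60, 0, 200]) cube([220, 60, 60]);
translate([60, 0, 400]) cube([220, 60, 60]);
translate([60, 0, 600]) cube([220, 60, 60]);
translate([60, 0, 800]) cube([220, 60, 60]);
translate([60, 0, 1000]) cube([220, 60, 60]);
translate([280, 0, 0]) cube([60, 60, 1260]);
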